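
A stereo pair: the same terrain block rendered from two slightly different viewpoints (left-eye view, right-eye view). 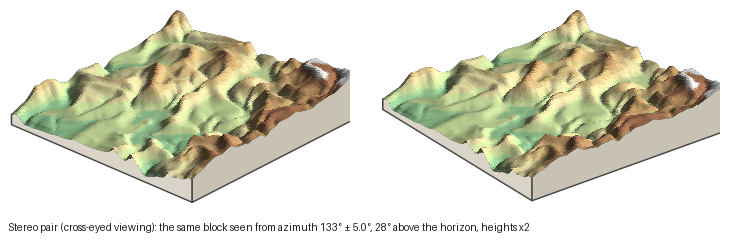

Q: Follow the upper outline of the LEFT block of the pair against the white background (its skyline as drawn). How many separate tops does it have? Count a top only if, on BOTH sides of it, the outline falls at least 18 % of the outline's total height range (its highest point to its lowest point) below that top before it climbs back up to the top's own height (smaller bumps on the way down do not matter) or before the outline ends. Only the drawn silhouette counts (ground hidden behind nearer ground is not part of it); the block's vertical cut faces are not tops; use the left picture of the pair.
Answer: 1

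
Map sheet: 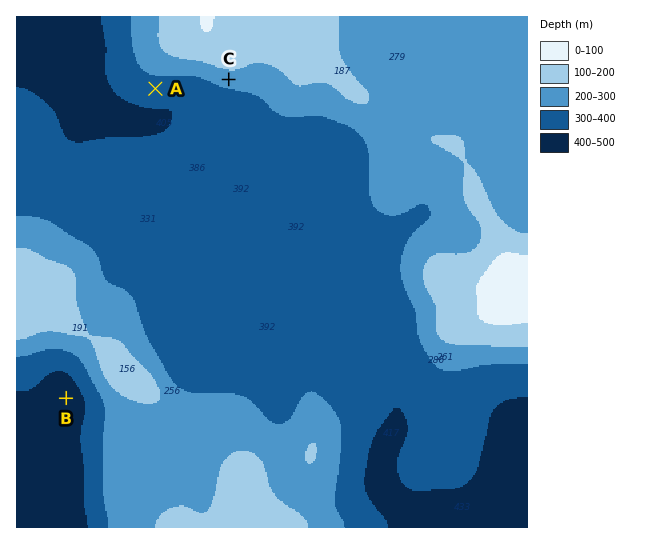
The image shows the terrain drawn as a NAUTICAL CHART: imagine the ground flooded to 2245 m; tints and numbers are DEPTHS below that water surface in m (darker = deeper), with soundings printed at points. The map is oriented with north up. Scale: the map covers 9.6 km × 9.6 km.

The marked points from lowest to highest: B A C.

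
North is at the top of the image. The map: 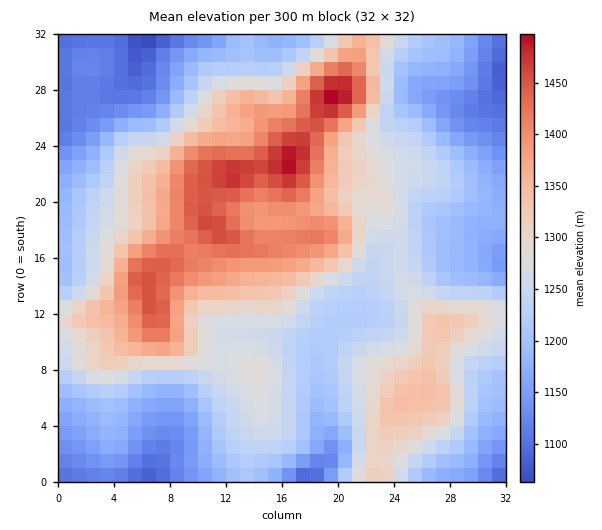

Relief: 1050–1500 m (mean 1260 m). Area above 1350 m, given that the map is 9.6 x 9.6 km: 18.6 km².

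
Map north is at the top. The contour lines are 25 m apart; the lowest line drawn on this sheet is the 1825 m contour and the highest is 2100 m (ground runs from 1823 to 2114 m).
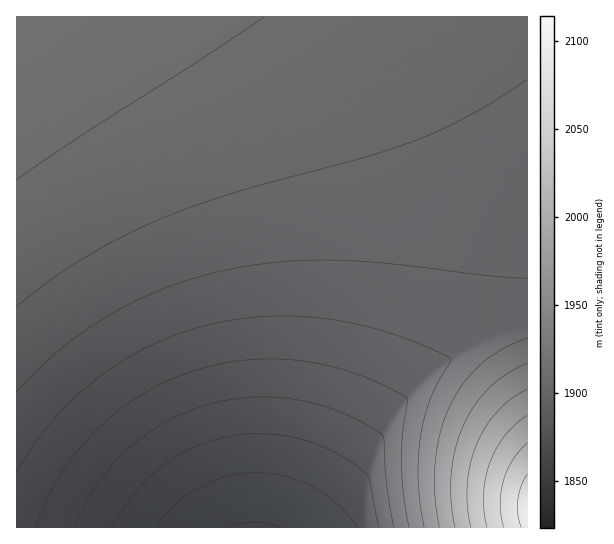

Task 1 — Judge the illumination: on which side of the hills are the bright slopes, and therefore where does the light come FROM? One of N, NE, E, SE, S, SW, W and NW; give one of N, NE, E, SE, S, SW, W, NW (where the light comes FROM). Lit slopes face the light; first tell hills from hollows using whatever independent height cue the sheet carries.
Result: W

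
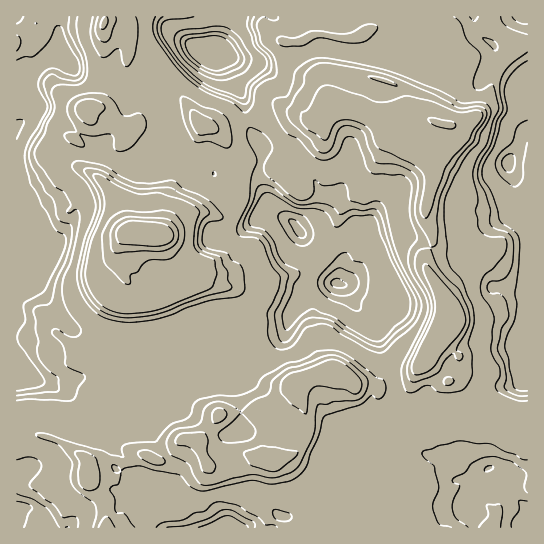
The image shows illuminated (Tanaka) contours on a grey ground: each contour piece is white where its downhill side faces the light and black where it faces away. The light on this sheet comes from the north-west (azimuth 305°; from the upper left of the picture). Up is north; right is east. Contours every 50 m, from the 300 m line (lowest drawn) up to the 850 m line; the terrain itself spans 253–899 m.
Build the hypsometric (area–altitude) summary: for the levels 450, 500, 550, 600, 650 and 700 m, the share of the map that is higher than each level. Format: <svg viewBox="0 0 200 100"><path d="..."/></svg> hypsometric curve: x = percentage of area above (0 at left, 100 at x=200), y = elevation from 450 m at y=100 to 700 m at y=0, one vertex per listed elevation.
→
<svg viewBox="0 0 200 100"><path d="M172 100l-13-20-17-20-86-20-19-20-16-20"/></svg>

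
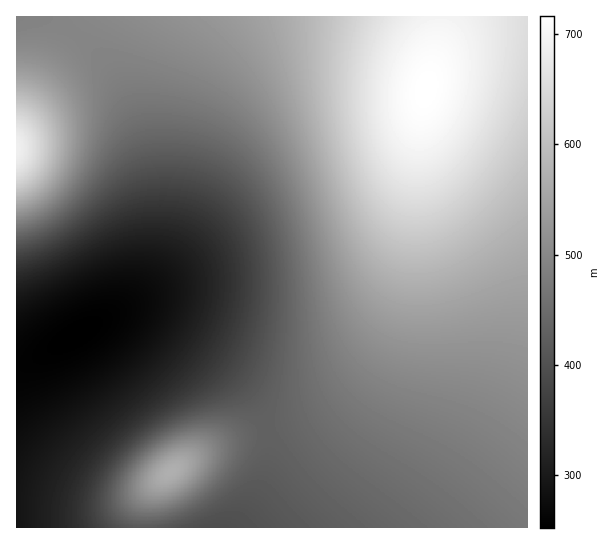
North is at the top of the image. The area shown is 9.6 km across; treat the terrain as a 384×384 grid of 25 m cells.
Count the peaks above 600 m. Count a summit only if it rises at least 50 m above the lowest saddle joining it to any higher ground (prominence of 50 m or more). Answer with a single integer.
1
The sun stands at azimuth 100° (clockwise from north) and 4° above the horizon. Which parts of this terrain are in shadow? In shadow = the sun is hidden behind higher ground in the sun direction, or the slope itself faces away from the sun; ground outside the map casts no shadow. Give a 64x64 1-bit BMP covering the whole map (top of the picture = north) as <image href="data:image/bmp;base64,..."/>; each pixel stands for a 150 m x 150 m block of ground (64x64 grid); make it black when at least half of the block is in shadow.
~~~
<image width="64" height="64" href="data:image/bmp;base64,Qk0+AgAAAAAAAD4AAAAoAAAAQAAAAEAAAAABAAEAAAAAAAACAAATCwAAEwsAAAIAAAAAAAAA////AAAAAAAB8AAAAAAAAAf4AAAAAAAAH/4AAAAAAAB//wAAAAAAAP//AAAAAAAA//+AAAAAAAD//8AAAAAAAP//4AAAAAAA///wAAAAAAD///AAAAAAAP//+AAAAAAA///8AAAAAAD///wAAAAAAP///gAAAAAA///+AAAAAAAP//4AAAAAAAAP/gAAAAAAAAAAAAAAAAAAAAAAAAAAAAAAAAAAAAAAAAAAAAAAAAAAAAAAAAAAAAAAAAAAAAAAAAAAPwAAAAAAAAD/wAAAAAAAA//wAAAAAAAH//gAAAAAAAf//AAAAAAAD//+AAAAAAAP//4AAAAAAA///wAAAAAAH///gAAAAAAP//+AAAAAAA///4AAAAAAD///wAAAAAAP///AAAAAAAf//8AAAAAAB///4AAAAAAH///gAAAAAAP//+AAAAAAA///4AAAAAAD///gAAAAAAH///AAAAAAAf//8AAAAAAB///wAAAAAAD///AAAAAAAP//8AAAAAAAf//wAAAAAAB///gAAAAAAD//+AAAAAAAP//4AAAAAAA///gAAAAAAB//+AAAAAAAD//4AAAAAAAP//gAAAAAAAf/+AAAAAAAA//4AAAAAAAB//gAAAAAAAD/+AAAAAAAAH/wAAAAAAAAH/AAAAAAAAAH4AAAAAAAAAAAAAAAAAAAAAAAAA=="/>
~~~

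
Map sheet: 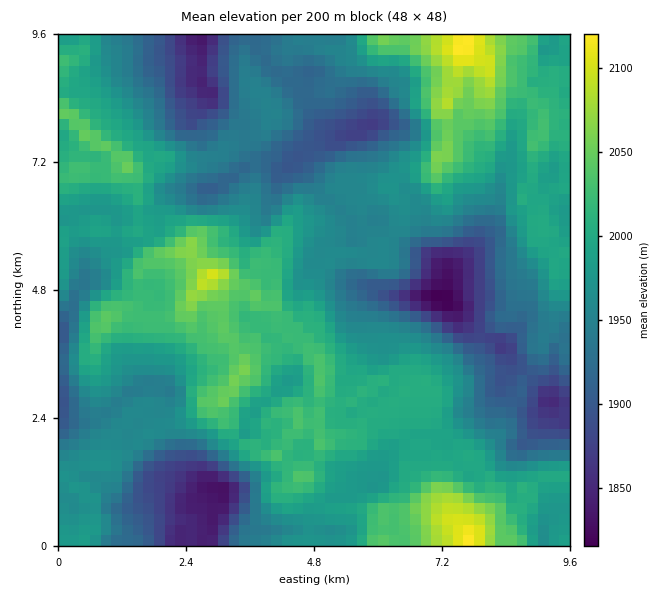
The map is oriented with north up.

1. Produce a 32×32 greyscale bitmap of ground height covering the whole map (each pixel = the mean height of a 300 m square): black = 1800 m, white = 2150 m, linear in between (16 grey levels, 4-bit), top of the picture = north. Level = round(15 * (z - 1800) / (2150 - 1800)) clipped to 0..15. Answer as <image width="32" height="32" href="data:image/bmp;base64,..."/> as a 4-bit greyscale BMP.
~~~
<image width="32" height="32" href="data:image/bmp;base64,Qk12AgAAAAAAAHYAAAAoAAAAIAAAACAAAAABAAQAAAAAAAACAAATCwAAEwsAABAAAAAAAAAAAAAAABEREQAiIiIAMzMzAERERABVVVUAZmZmAHd3dwCIiIgAmZmZAKqqqgC7u7sAzMzMAN3d3QDu7u4A////AIh2VTIiRmd3d4qqvN7bqHh3dlQyIjVnd3eJqrzdy5h4d3VEMiIkaIiIiaq8zLqZiHd2VDIhE3mZiIiJq7qZmYh3d2QzIjV4mpiIiJmYiIiId3d1RERompmYiIiIiYdmZmZ3d2ZniZmZqZmIiIh2VEVWZ3d3iZiZqpmZmYiHZlQzRmZ3d5qpiaqZmZmZhlVUM0Z3ZmaaupiJqZmZmYdUVCNXh3ZnmauoiamZmZmHVEREaJh3eJmrqZmpiIiIdlRFVViYiImaqqmamId3d2RDRmVYqpmaqqqZqZh3d2UzNEVmV6qqqrqqqpmHZmVCEjVVZmaJmZq7uqqIdlVDIRI1Znd2aJmazbqqh3ZVVDESNWZ4hniaqry5qYd3ZnZCEjVniId3iau6qZmHd3d2QzM1aIiIiIiJuph5mHdnd2ZURXiYiIiIiIiHd4h3Zmd3dlZ4mIiIiHdmZ2Z3Znd3d4d2iIiZmZl2VVZlVmd3d4mIh4mImpqph2ZlVUVmd3eLqZiJiJmqqIdmZlVERVZnirqYiZiaqYh2VWZmVEQ0VXm6qYmpqpiHZERWZmVEM0V6uqqJqamYdlQzRmZlVURGi8u7mZmYh2ZTIkZmVVVVZ5vLy6mZmIdlQyNGZVVWZnebzMypmZl3ZUMjVlZmZniZrN3cqYiJhmVDIkVWZmZ6urze26qI"/>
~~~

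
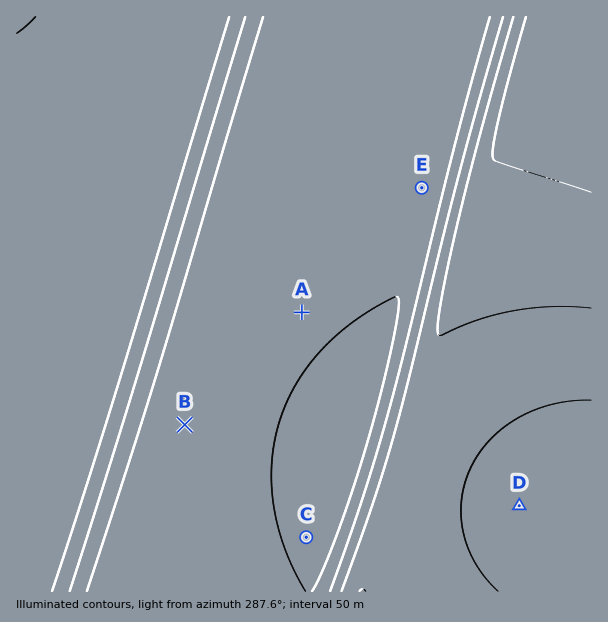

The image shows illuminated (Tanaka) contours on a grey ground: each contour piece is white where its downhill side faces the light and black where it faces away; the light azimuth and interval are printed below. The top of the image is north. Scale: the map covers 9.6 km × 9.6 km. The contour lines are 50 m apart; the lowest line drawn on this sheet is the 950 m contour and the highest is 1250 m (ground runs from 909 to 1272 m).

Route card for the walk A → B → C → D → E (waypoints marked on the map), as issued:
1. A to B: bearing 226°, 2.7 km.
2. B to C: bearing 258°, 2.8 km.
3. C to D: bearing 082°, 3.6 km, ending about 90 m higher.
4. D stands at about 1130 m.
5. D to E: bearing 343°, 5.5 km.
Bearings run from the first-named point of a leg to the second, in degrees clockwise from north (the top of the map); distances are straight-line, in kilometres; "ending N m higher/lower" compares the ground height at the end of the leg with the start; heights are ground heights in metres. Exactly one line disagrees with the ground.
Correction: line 2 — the bearing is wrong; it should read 133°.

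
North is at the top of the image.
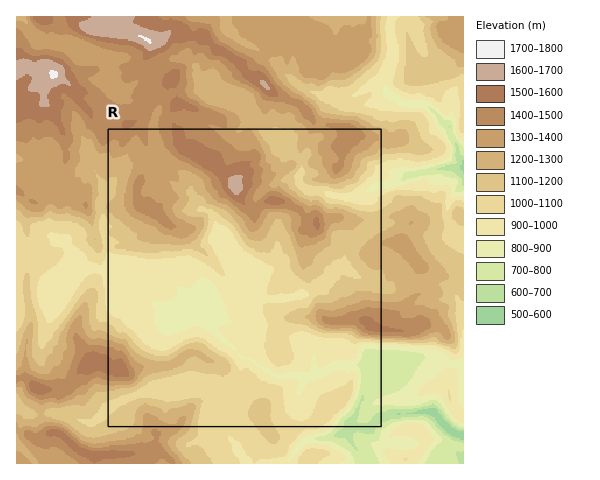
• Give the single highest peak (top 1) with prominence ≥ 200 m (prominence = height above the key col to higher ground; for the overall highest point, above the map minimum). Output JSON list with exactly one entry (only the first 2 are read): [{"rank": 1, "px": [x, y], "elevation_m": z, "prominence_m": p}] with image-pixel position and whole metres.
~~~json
[{"rank": 1, "px": [54, 75], "elevation_m": 1718, "prominence_m": 1216}]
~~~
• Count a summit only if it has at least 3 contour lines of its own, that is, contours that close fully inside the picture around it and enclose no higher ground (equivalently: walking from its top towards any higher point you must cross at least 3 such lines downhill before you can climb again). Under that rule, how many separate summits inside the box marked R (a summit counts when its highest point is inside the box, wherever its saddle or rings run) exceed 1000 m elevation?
1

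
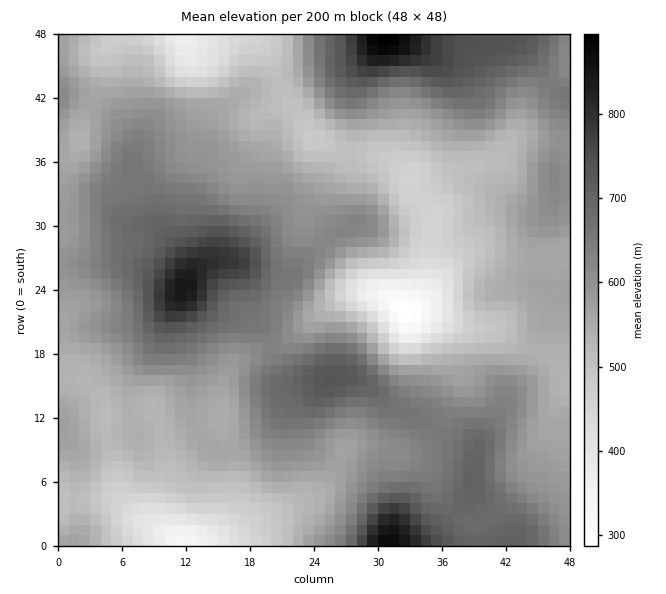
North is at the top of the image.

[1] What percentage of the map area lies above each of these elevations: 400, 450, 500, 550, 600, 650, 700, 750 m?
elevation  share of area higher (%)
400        97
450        94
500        85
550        65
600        42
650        25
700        11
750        4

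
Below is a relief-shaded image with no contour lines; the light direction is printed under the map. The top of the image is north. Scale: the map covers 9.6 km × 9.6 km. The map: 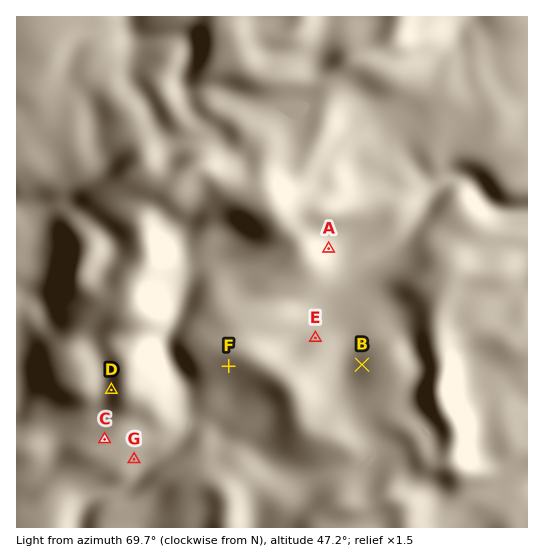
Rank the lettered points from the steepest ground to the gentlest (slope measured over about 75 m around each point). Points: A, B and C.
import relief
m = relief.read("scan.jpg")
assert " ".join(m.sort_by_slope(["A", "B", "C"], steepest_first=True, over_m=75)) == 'A B C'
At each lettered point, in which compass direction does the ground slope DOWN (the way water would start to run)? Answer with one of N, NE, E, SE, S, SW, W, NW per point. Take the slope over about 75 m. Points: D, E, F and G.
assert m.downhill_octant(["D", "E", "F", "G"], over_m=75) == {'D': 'SW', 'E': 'N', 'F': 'S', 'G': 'SE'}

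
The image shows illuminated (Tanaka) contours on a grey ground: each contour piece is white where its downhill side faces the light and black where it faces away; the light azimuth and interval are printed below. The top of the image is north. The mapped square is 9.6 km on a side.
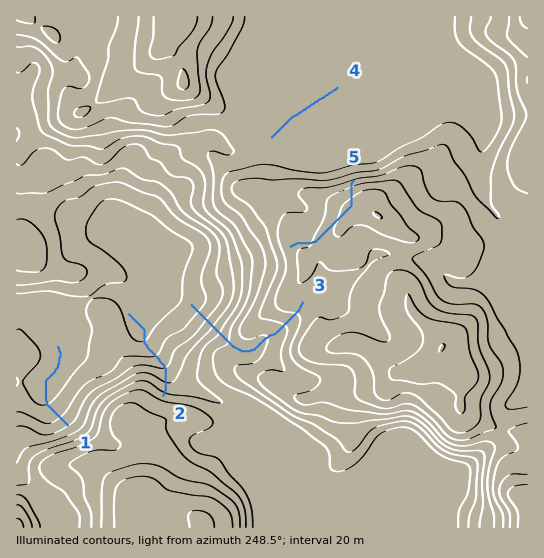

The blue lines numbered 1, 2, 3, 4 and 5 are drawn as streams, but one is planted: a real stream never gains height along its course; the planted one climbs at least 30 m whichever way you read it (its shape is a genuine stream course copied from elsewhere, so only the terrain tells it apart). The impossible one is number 5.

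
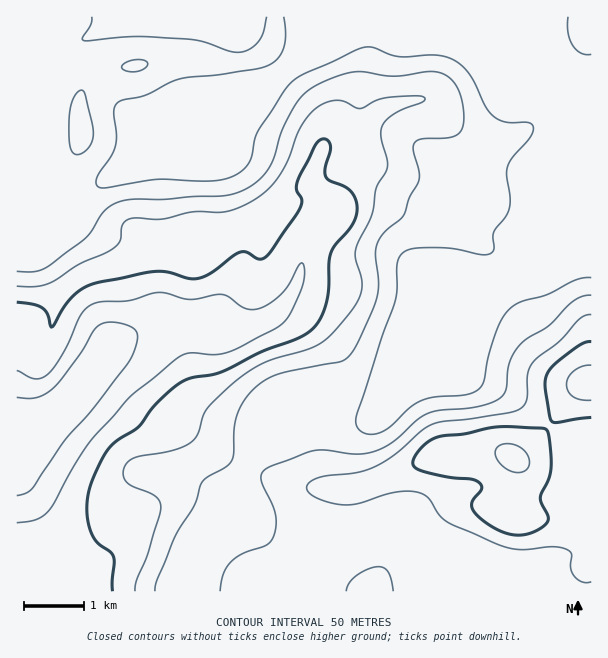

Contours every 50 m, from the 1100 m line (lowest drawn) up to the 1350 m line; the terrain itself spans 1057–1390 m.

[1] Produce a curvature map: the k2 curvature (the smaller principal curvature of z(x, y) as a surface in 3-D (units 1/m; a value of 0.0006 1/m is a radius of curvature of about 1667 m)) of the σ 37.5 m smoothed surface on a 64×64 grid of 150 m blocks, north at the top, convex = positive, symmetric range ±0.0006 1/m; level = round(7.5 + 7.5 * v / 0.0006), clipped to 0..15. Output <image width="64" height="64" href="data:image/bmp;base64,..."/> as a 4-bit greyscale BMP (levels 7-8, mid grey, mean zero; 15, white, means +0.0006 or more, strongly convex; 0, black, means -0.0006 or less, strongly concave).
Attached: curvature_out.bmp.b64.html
<image width="64" height="64" href="data:image/bmp;base64,Qk12CAAAAAAAAHYAAAAoAAAAQAAAAEAAAAABAAQAAAAAAAAIAAATCwAAEwsAABAAAAAAAAAAAAAAABEREQAiIiIAMzMzAERERABVVVUAZmZmAHd3dwCIiIgAmZmZAKqqqgC7u7sAzMzMAN3d3QDu7u4A////ADV3d2iIdUMwR3d1OJmId2ZUV5qqmHZGd3d3d3d1ZmVUVCV3Z4d2VVIHd3YomYd3Z2NWiZmIdkZ3d3h3d3Vnd3eHZEVmd3d3dAZ3dyeYh3ZndEVoiIh2Rnd3d3ZDNFaJmZiHZmZ4iIiGAXd3U4h3Znd3NFZ3h3ZGd3d1ISIzNFeIiIh3ZneIiIdAd3d0NnZnd3dzNFZ3dld3YxEREiIiMzN3eId2Z4iId1BHd3djRmd3Z3dDRWd2VkIiIiJFVDMzMzRWd3dmd3d3ZAd3d3dkZ3dUREMzRWVEREQ0V5qXVWd3M0RWd2ZniIdmEnd3d3VWZlQzMiIjRERVZmZ6vLhlVohmVUVmZmeZiHdgV3d3dUVVVEVUMiI0VWeHZoq8uGVVZ4mHVVZlV4mId3UXd3dzRmZmeJh2QzNFeIh3eZh2UxREmqhlVVVVeIh3dzV3d3FoiIiJmYh2VDRFZmVUIQEgZ3eZmHZVVURWZmZmU3d3NHiYiIiIh3ZmVDMzMhAAI0BXd4h3d2ZVQzMzM0REJXdGd4iIiHd2ZmZmVURDM0Z4gRd3d3d3dmVDMiIjNFZkRVZneIiHdmZmZniIdlRYqqqkB3dnd3d3dlQzNEVnd3ZVVWZmZmZlVVZmeaqGRGm7u6UHd2Z3d3d2VEVnd4iIdlVUNEVVVVQzRWeKuoZFebu5dAd3Vnd2ZmZVVnd3eJh2VUZkRVVVQyEjV5u6dlaKuoZUB3dWd3ZndmVmd3d4mIZUV3dWZVRDIQE2irqGZ4moZDMRZ0aIh3d3ZmZmZ3iHdlRXd3ZlVEMyABNoqoZnmYUyIzEAVXmYiId2ZmZmZ2ZmVDd3d2ZlVUIgEkZ4hmd2QhEjRVVlV4iIh3dmVVVWVVVURXd3d3d2UWQBI0RERDIREjVWeHQ1eIiHd2ZlVVVVVVREVnd3eIhhV0ACIhEQAAEjV4iadBNniId2Z3ZlVVVVQzNFZnd4iHMndhAAABESNFaJmrtTAVeIh3Z3iHZVVVRDIiM0RWd4dAd3d2ZUFEVmd4mqvEIAV3h3d3iIdlVmZlQhERIjRnd1Bnd3d3ckV3d3eJq7UwA3d3d3iIh2VXiIdlQyIiI0Z3Yjd3d3d0NXd3ZniZllABZmZneIiHZVeJmIdmVUQzNndkB3d3d3UlZ3dlZ3d4cgBWd3iIiIdlV5mZh2d3d2RFd2QGd3d3diVmZlVWZmmEADeImYiHd1VomZh3eIiJhkZnZDJ3d3d3JWZmVUVmeoYAF5q6h3d3ZWiYd3d4mImXVnZkQmd3d3c1Z3ZlRXiKhzAVmrmGZ4hlaKl2ZniIiZdXh2Q0N3d3d1Nnd3VFeZiHQRWJmHZnmXVYmYZVZ4iIl1eIdDRVd3d3cld3dUV5mHZUNHd2ZWiqhVaIh1RXd4iHVpqVM1Znd3d2Jmd1RXiXZVVlZmZWaImFRWd3VEZ3iIZGm6YzVmd3d3dTVVVEV3dURXdmZmZnd2VEZmdkRWeIhkaapjNUd3d3dlVERENFVENGeHZmd2ZmVURWZ3Q0Z4iGRYmFM1R3d2MkVVVVQzRCIjaIh2ZmZVVEREVndTRoiHZEVmQ0QzMhFXiHd2ZlVVEREmh2ZVRERERURWd2M2iHZEM0QzNEREZ3iIh3d3ZmVWQRJWVVRERVVWVEZ3ZDWIdUQyNDNFZ3d3d3iHd3d1RGZlECRVZmZ3d4h1Vnd1M2h1VmRERFZ3d3d3ZmZnd0V3h3dzE1eJmHdniYZWiHdDR3Z5qGRFZnd3d2VVVmZkZ3eHd2YxN6updmeJl1V4d2Qkd5vKZEVndmZmZmdmZlV3d4dmZ1EUm7mGZomXZWd3d0JHrMpkRXdlV3iIiIdmRnd3dlZ3YgFImHZmeIdlVmZndCN6qFRGZlVoiIiZh2Y3d3dWVndkABI0RERFVVVVVWZ3UjZ1Q0ZmVWiIiJmHZjd3d3dGd2QgAAIzQzIRIzRFVniFM0M0Z3ZVZ3h3d2VWRHd3d0V3ZUIUIBIQAAAAIzNWeIdDNFeIdlVmZmZmVWZzV3d3U3d3ZBN3dmd3d3YDMkVnd2VWiZh2VVZmZmZmd3Ynd3dhZ4iWQHd3d3d3d1JDNWZ4h2aJmHREVmd3d3d4h1N3d3BnmqhRV3d3d3d3clRFeImoZoh2QzRWd4h3d4iIcnd3cFeaqFJHd3d3d3dxVUV5mql2dlQyRWZnd3ZniIh0V3dwWImYUkd3d3d3d3QlVXiZmHVVVDRWZmZmZWeIiIYnd3BIiIdCV3d3d3d3dwJVeIiHZVZmVWd3ZmVVZ4iIhzZncEiIZTMkd3d3d3d3cCV4iHdlV4h3eJiHZURXiIh3VGVxSIdTIzICd3d3d3d1BGiZiHZniIeJqphkRFZ3d3ZlhlJIh1M0VVEDd3d3d3cAR5mYh3Z4d4m8qFREREVmZmaHUzeYZEaIh1AAAAEkVmAUeYiIh2ZnibynQ0R3dlZmZodTNZh2Z5qYdmZmZlVDIQA2iIiHZVaJqXUzRnd3ZmZnd2Q0aId4mZh2d4h3d4iEEAJWZ3ZURFZ2QzRHd3ZmZnh3ZTI1d4iZmHd4iHZmeJhRAARWVVRDNEMiRWd3Z3dneHd2QyI0VniId4iHZEVniYQVACVVVEQzMzRWd3d3dmeIiHdlQyIzMzMzMhAUU1d4hCd2A1VVVENEVnd3d3d2Z4iIiIdmVDIAABIjV3d2R3iEJ3dgVmdlVVZ3iHd3d3ZniYiIh3d3V3d3d3d3d3dIiIMnd3Q2eHR3dYiId3d3dlea"/>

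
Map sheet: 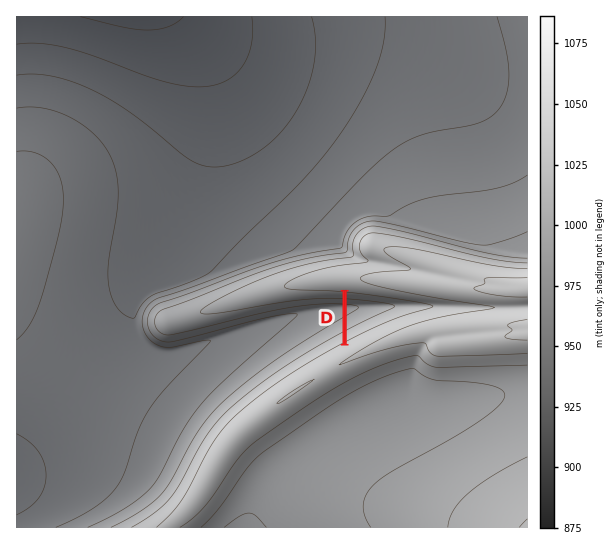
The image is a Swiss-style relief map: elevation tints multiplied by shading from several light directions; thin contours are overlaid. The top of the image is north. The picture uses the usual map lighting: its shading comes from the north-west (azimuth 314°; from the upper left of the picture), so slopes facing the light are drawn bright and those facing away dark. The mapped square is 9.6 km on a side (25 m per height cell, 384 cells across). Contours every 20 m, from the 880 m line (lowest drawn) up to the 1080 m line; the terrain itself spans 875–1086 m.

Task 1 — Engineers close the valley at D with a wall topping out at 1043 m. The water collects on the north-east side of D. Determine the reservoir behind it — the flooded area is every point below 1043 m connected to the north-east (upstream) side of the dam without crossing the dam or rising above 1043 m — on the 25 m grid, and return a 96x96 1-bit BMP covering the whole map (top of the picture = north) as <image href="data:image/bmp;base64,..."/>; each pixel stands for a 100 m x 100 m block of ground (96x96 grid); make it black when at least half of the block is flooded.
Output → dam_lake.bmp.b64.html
<image width="96" height="96" href="data:image/bmp;base64,Qk2+BAAAAAAAAD4AAAAoAAAAYAAAAGAAAAABAAEAAAAAAIAEAAATCwAAEwsAAAIAAAAAAAAA////AAAAAAAAAAAAAAAAAAAAAAAAAAAAAAAAAAAAAAAAAAAAAAAAAAAAAAAAAAAAAAAAAAAAAAAAAAAAAAAAAAAAAAAAAAAAAAAAAAAAAAAAAAAAAAAAAAAAAAAAAAAAAAAAAAAAAAAAAAAAAAAAAAAAAAAAAAAAAAAAAAAAAAAAAAAAAAAAAAAAAAAAAAAAAAAAAAAAAAAAAAAAAAAAAAAAAAAAAAAAAAAAAAAAAAAAAAAAAAAAAAAAAAAAAAAAAAAAAAAAAAAAAAAAAAAAAAAAAAAAAAAAAAAAAAAAAAAAAAAAAAAAAAAAAAAAAAAAAAAAAAAAAAAAAAAAAAAAAAAAAAAAAAAAAAAAAAAAAAAAAAAAAAAAAAAAAAAAAAAAAAAAAAAAAAAAAAAAAAAAAAAAAAAAAAAAAAAAAAAAAAAAAAAAAAAAAAAAAAAAAAAAAAAAAAAAAAAAAAAAAAAAAAAAAAAAAAAAAAAAAAAAAAAAAAAAAAAAAAAAAAAAAAAAAAAAAAAAAAAAAAAAAAAAAAAAAAAAAAAAAAAAAAAAAAAAAAAAAAAAAAAAAAAAAAAAAAAAAwAAAAAAAAAAAAAAA8AAAAAAAAAAAAAAA/AAAAAAAAAAAAAAA/wAAAAAAAAAAAAAA/+AAAAAAAAAAAAAA//wAAAAAAAAAAAAA//+AAAAAAAAAAAAA//wAAAAAAAAAAAAA/wAAAAAAAAAAAAAAgAAAAAAAAAAAAAAAAAAAAAAAAAAAAAAAAAAAAAAAAAAAAAAAAAAAAAAAAAAAAAAAAAAAAAAAAAAAAAAAAAAAAAAAAAAAAAAAAAAAAAAAAAAAAAAAAAAAAAAAAAAAAAAAAAAAAAAAAAAAAAAAAAAAAAAAAAAAAAAAAAAAAAAAAAAAAAAAAAAAAAAAAAAAAAAAAAAAAAAAAAAAAAAAAAAAAAAAAAAAAAAAAAAAAAAAAAAAAAAAAAAAAAAAAAAAAAAAAAAAAAAAAAAAAAAAAAAAAAAAAAAAAAAAAAAAAAAAAAAAAAAAAAAAAAAAAAAAAAAAAAAAAAAAAAAAAAAAAAAAAAAAAAAAAAAAAAAAAAAAAAAAAAAAAAAAAAAAAAAAAAAAAAAAAAAAAAAAAAAAAAAAAAAAAAAAAAAAAAAAAAAAAAAAAAAAAAAAAAAAAAAAAAAAAAAAAAAAAAAAAAAAAAAAAAAAAAAAAAAAAAAAAAAAAAAAAAAAAAAAAAAAAAAAAAAAAAAAAAAAAAAAAAAAAAAAAAAAAAAAAAAAAAAAAAAAAAAAAAAAAAAAAAAAAAAAAAAAAAAAAAAAAAAAAAAAAAAAAAAAAAAAAAAAAAAAAAAAAAAAAAAAAAAAAAAAAAAAAAAAAAAAAAAAAAAAAAAAAAAAAAAAAAAAAAAAAAAAAAAAAAAAAAAAAAAAAAAAAAAAAAAAAAAAAAAAAAAAAAAAAAAAAAAAAAAAAAAAAAAAAAAAAAAAAAAAAAAAAAAAAAAAAAAAAAAAAAAAAAAAAAAAAAAAAAAAAAAAAAAAAAAAAAAAAAAAAAAAAAAAAA="/>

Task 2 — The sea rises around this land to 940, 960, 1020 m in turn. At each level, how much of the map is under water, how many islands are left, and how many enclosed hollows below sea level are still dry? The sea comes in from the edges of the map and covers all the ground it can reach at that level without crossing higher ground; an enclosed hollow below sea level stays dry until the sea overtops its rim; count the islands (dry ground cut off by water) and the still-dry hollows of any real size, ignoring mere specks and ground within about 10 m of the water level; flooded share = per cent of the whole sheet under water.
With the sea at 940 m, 26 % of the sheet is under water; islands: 0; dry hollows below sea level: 0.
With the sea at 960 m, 49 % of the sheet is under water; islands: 0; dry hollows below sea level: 0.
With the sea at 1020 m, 79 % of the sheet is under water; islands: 0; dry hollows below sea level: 0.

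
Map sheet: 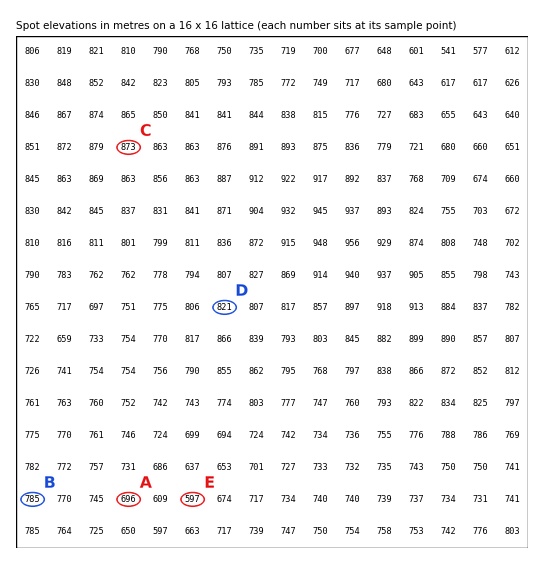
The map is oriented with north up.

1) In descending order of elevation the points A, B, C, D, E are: C D B A E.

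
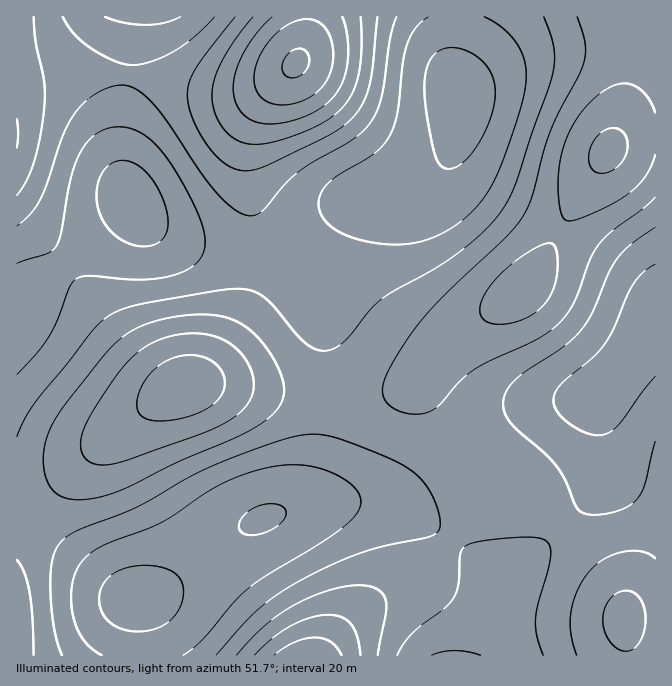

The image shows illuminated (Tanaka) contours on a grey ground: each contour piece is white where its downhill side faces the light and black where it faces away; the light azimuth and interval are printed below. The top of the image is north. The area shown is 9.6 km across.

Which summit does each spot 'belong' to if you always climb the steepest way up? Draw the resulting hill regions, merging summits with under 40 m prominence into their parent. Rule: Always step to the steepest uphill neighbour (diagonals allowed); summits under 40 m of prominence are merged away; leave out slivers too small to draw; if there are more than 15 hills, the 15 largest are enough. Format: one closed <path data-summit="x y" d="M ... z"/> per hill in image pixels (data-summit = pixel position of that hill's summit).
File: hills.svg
<path data-summit="609 150" d="M655 16l-202 1 0 53 6 23 0 25-3 19-10 25-16 17-15 9-15 5-22 3-11 5-9 9-10 18-25 65 1 117-6 52-5 18-7 13-16 16 40-6 44 0 31 8 43 27 50 36 9 9 28-30 36-33 20-23 10-19 3-16-1-25-5-20-2-20 33-37 27-42z"/><path data-summit="184 387" d="M372 198l-12 1-13 7-35 33-12 9-20 8-13 2-43-4-52-15-23-15-17-21-1 4-9 11-74 58-24 24-8 13 1 343 127 0 0-22-7-35 32-13 70-55 25-13 24-9 18-16 7-13 5-18 6-52-1-117 15-41 16-37z"/><path data-summit="295 63" d="M452 16l-435 0-1 296 8-12 24-24 74-58 9-11 1-4 17 21 23 15 52 15 43 4 13-2 20-8 12-9 28-28 20-12 45-8 25-12 13-12 8-15 8-34 0-25-6-23z"/><path data-summit="308 655" d="M374 503l-44 0-23 3-43 12-20 10-70 55-25 13-11 2-2 2 7 20 1 35 338 1 7-14 19-58-10-10-66-48-27-15z"/><path data-summit="625 618" d="M655 319l-26 41-33 37 2 20 5 20 1 25-3 16-7 14-23 28-62 58-25 78 172-1z"/>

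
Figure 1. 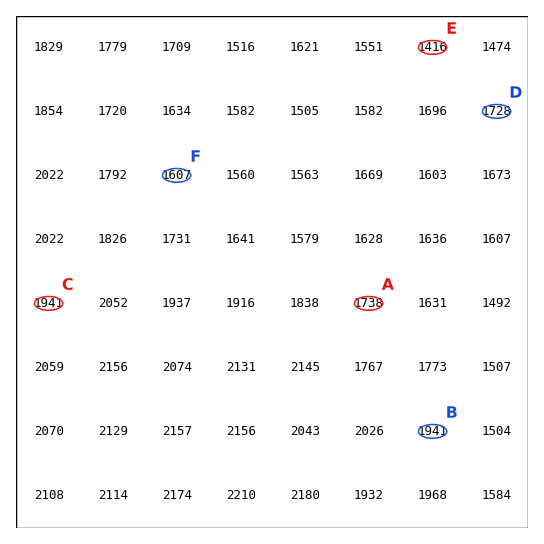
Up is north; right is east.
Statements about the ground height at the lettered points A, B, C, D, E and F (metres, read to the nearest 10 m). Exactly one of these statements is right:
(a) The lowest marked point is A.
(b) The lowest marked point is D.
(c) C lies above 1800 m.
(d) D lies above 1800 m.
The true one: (c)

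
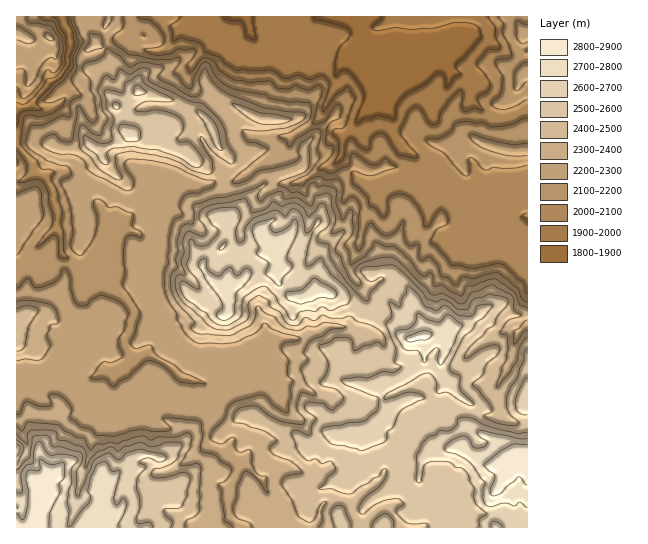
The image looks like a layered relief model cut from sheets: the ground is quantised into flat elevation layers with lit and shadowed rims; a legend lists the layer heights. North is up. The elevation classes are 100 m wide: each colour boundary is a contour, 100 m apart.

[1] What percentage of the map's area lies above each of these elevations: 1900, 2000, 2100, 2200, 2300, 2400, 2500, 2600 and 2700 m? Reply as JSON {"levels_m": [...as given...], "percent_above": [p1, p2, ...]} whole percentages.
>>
{"levels_m": [1900, 2000, 2100, 2200, 2300, 2400, 2500, 2600, 2700], "percent_above": [96, 90, 81, 70, 51, 39, 29, 15, 6]}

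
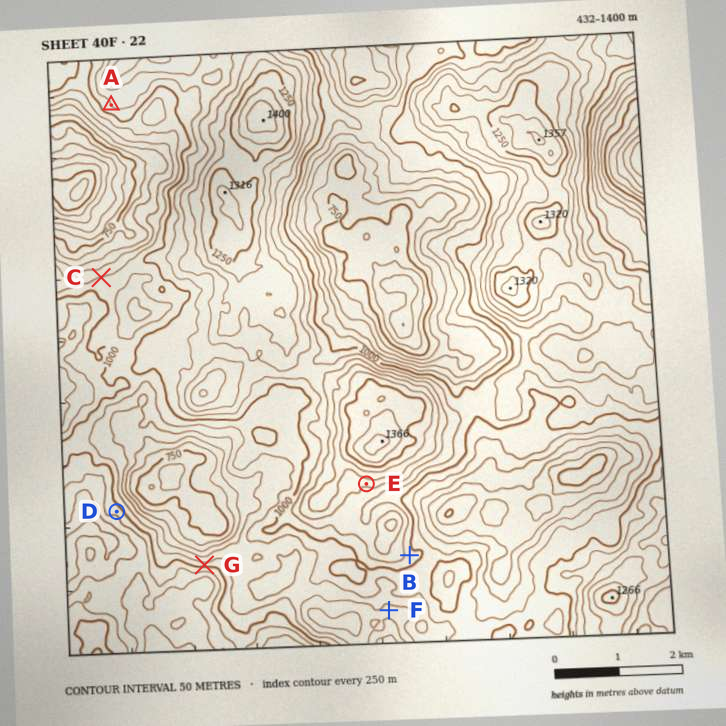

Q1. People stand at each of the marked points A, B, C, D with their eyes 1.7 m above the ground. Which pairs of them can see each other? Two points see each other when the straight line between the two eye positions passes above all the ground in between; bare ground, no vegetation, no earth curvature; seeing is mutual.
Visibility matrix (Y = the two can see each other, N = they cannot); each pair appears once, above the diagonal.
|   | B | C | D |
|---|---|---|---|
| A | N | Y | Y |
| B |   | N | N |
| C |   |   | N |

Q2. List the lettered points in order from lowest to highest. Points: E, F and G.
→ F G E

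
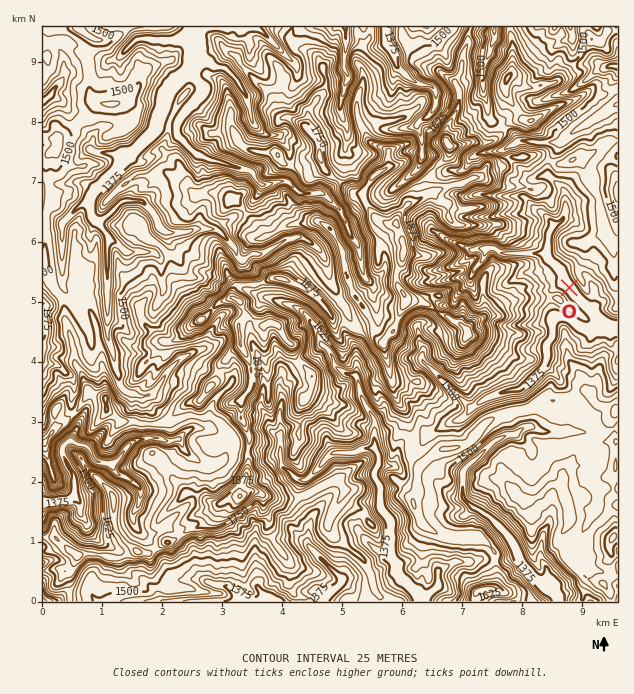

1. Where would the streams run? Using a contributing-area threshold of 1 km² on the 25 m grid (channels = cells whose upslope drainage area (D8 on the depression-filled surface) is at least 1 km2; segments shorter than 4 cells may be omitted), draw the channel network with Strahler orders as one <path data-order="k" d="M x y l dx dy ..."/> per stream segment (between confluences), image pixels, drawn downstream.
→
<path data-order="1" d="M160 601l72 0 1-1 9 0"/><path data-order="2" d="M242 600l3 0 2 1 15 0 1-1 3 1 11 0"/><path data-order="1" d="M436 588l-12 12-2 0 0 1"/><path data-order="1" d="M214 585l6 0 1 1 5 0 3 2 13 12"/><path data-order="1" d="M310 547l31 32 0 4-13 14-2 0 0 1-3 3"/><path data-order="1" d="M139 504l0-3 1-2 0-10-12-11-6-3-3 0-6-6 0-3-1 0-3-3"/><path data-order="1" d="M599 495l0-5-7-10 0-9 4-6 0-8-9-9 0-12-4-4-41 0-7-5-11 0-3 2-6 6-9 0-12 6-21 21-1 0-8 7-1 3 0 26 9 9 4 1 3 3 9 5 21 21 8 13 0 3 3 3 1 6 24 27 6 2 6 6 2 4"/><path data-order="2" d="M109 463l-12-1-5-5-1-6-6-6-6 0-8-4-1 1-3 0-5 6 0 6 8 15 4 6 0 18-6 6-9 0-1 2-15 0"/><path data-order="1" d="M190 456l-6-6-2-6-3-3 0-2"/><path data-order="2" d="M374 448l5 8 0 9-5 6 0 6 6 9 0 22 11 14 0 36 6 6 0 6 1 1 0 3 20 20 3 7 1 0"/><path data-order="2" d="M179 439l-4 0-2 2-9 0-6-3-12 0-1 1-6 0-11 6-6 8-1 4-6 6-6 0"/><path data-order="1" d="M280 436l0 20 1 1 0 8 3 4 5 2 7 7 3 2 6 0 3-2 15-15 0-1 8-8 3-1 21 0 9-5 10 0"/><path data-order="1" d="M188 430l-3 2-6 6 0 1"/><path data-order="1" d="M463 418l7-7 2-3"/><path data-order="2" d="M472 408l10-8 9-4 3 0 2-2 3 0 6-3 4 0 2-1 7 0 3-2 24-24 0-3 2-1 0-17 6-7 0-15 3-3 3-2 6 0 1 2 3 0 6 6 9 4 12 0 2-1 6 0"/><path data-order="1" d="M176 363l-9 9 0 1-3 3-6 11-7 7-3 2-9 0-2-2-4 0-2-1-6-2-4-4-2-3 0-8-3-4 0-5-1-1-2-12-1-2 0-3-3-6 0-4-2-2 0-102-1-3"/><path data-order="1" d="M424 363l3 1 43 44 2 0"/><path data-order="1" d="M316 328l0 3 3 5 0 3 3 6 3 1 6 6 3 6 0 6 10 9 3 2 8 0 3 4 1 12 5 9 0 3 10 15 0 30"/><path data-order="3" d="M604 327l3 0 1 1 9 0"/><path data-order="1" d="M43 325l0-18"/><path data-order="1" d="M362 267l-1-2 0-9-2-1 0-6-1-2 0-3-6-6-3-6-2-7-6-11 0-3-18-18-22 0-3-1-11-11-9 0-1 2-5 0-1 1-11 0-4-4-2-5-7-6-6 0-2-1-9-2-1-1-3 0-2-2-3 0-6-3-9-1-4-3-5 0-19-20-2-3 0-7 2-2 0-3 9-10 1-5 14-15-2-7-6-6-3-6 0-3"/><path data-order="1" d="M484 259l1-9 3-3"/><path data-order="3" d="M548 259l15 15 2 6 1 2 0 3 6 6 0 1 27 27 2 6 3 2"/><path data-order="1" d="M62 256l0-33 18-18 6-3 3 0"/><path data-order="1" d="M127 252l-2 0-10-11-5 0-1-1 0-5-3-3"/><path data-order="1" d="M473 250l3-1 8 0 1-2 3 0"/><path data-order="1" d="M316 247l-9-7-6-3-5 0-1 1-11 2-7 6-8 3-6 4-3 0-1 2-3-2-5 0-6 6-4 0-5-4 0-5-1-3-17-16-3-2-22 0-6 3-20 0-3-1-6-6-1-6-5-6 0-2-9-9-3-1-16 0-3 1-15 15-2 0-4 5-2 0"/><path data-order="2" d="M488 247l5 0 9 6 43 0 0 3 3 3"/><path data-order="2" d="M106 232l-6-6-2-4"/><path data-order="2" d="M553 226l-5 9 0 24"/><path data-order="2" d="M98 222l-1 0-6-6 0-12-2-2"/><path data-order="1" d="M541 213l12 10 0 3"/><path data-order="1" d="M565 211l0 5-2 3-4 4-6 3"/><path data-order="2" d="M89 202l0-3 3-6 63-63 2-3 0-6 6-12 0-3 1-1 0-6 2-2 1-6 18-18 2 0 4-4"/><path data-order="1" d="M422 151l0-10-1-2 0-4-3-5 0-7 3-3 7-3 3-3 5-9 0-14-6-6-8 0-1-1-6-2-3-3-2 0-13-13-3-12-9-11 0-16"/><path data-order="1" d="M539 142l21 0 20-15 7-3 5-4 4-2 3-3 6-3 5-4 7-3"/><path data-order="1" d="M341 115l0-3-1-1 0-6 1-2 0-6 3-4 0-8 3-4 0-8-3-3 0-16 2-2 0-25-2 0"/><path data-order="1" d="M247 97l0-1-6-8-3-7-12-12-3-2-8 0-7-6-3-1-9 0-2-3"/><path data-order="1" d="M50 96l-1 0-5 4-1 0 0 2"/><path data-order="1" d="M484 75l0-8 1-1 0-5 5-7 1-9 3-5 0-9 2-1 0-3"/><path data-order="2" d="M191 69l3-5 0-7"/><path data-order="2" d="M194 57l0-27"/><path data-order="1" d="M154 40l22 0 5-3 12 0 0-6 1-1"/><path data-order="1" d="M245 28l-9 0-1-1-41 0"/>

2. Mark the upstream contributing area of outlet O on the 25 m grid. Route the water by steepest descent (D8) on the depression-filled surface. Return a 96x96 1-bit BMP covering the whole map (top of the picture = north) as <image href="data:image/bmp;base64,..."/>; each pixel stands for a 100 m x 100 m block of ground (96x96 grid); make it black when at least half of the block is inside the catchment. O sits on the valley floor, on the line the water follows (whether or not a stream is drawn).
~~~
<image width="96" height="96" href="data:image/bmp;base64,Qk2+BAAAAAAAAD4AAAAoAAAAYAAAAGAAAAABAAEAAAAAAIAEAAATCwAAEwsAAAIAAAAAAAAA////AAAAAAAAAAAAAAAAAAAAAAAAAAAAAAAAAAAAAAAAAAAAAAAAAAAAAAAAAAAAAAAAAAAAAAAAAAAAAAAAAAAAAAAAAAAAAAAAAAAAAAAAAAAAAAAAAAAAAAAAAAAAAAAAAAAAAAAAAAAAAAAAAAAAAAAAAAAAAAAAAAAAAAAAAAAAAAAAAAAAAAAAAAAAAAAAAAAAAAAAAAAAAAAAAAAAAAAAAAAAAAAAAAAAAAAAAAAAAAAAAAAAAAAAAAAAAAAAAAAAAAAAAAAAAAAAAAAAAAAAAAAAAAAAAAAAAAAAAAAAAAAAAAAAAAAAAAAAAAAAAAAAAAAAAAAAAAAAAAAAAAAAAAAAAAAAAAAAAAAAAAAAAAAAAAAAAAAAAAAAAAAAAAAAAAAAAAAAAAAAAAAAAAAAAAAAAAAAAAAAAAAAAAAAAAAAAAAAAAAAAAAAAAAAAAAAAAAAAAAAAAAAAAAAAAAAAAAAAAAAAAAAAAAAAAAAAAAAAAAAAAAAAAAAAAAAAAAAAAAAAAAAAAAAAAAAAAAAAAAAAAAAAAAAAAAAAAAAAAAAAAAAAAAAAAAAAAAAAAAAAAAAAAAAAAAAAAAAAAAAAAAAAAAAAAAAAAAAAAAAAAAAAAAAAAAAAAAAAAAAAAAAAAAAAAAAAAAAAAAAAAAAAAAAAAAAAAAAAAAAAAAAAAAAAAAAAAAAAAAAAAAAAAAAAAAAAAAAAAAAAAAAAAAAAAAAAAAAAAAAAAAAAAAAAAAAAAcAAAAAAAAAAAAAAA/AAAAAAAAAAAAAAD/wAAAAAAAAAAAAAP/4AAAAAAAAAAAAD///AAAAAAAAAAAAD////gAAAAAAAAAAH////wAAAAAAAAAAH////4AAAAAAAAAAH////4AAAAAAAAAAH////4AAAAAAAAAAD////8AAAAAAAAAAD////8AAAAAAAAAAD////+AAAAAAAAAAD////+AAAAAAAAAAD/////AAAAAAAAAAD/////wAAAAAAAAAH/////wAAAAAAAAAH/////wAAAAAAAAAH/////gAAAAAAAAAD/////gAAAAAAAAAB/////gAAAAAAAAAAf////gAAAAAAAAAAD////AAAAAAAAAAAA////AAAAAAAAAAAAH//+AAAAAAAAAAAAB//+AAAAAAAAAAAAAP/8AAAAAAAAAAAAAH+IAAAAAAAAAAAAAAIAAAAAAAAAAAAAAAAAAAAAAAAAAAAAAAAAAAAAAAAAAAAAAAAAAAAAAAAAAAAAAAAAAAAAAAAAAAAAAAAAAAAAAAAAAAAAAAAAAAAAAAAAAAAAAAAAAAAAAAAAAAAAAAAAAAAAAAAAAAAAAAAAAAAAAAAAAAAAAAAAAAAAAAAAAAAAAAAAAAAAAAAAAAAAAAAAAAAAAAAAAAAAAAAAAAAAAAAAAAAAAAAAAAAAAAAAAAAAAAAAAAAAAAAAAAAAAAAAAAAAAAAAAAAAAAAAAAAAAAAAAAAAAAAAAAAAAAAAAAAAAAAAAAAAAAAAAAAAAAAAAAAAAAAAAAAAAAAAA="/>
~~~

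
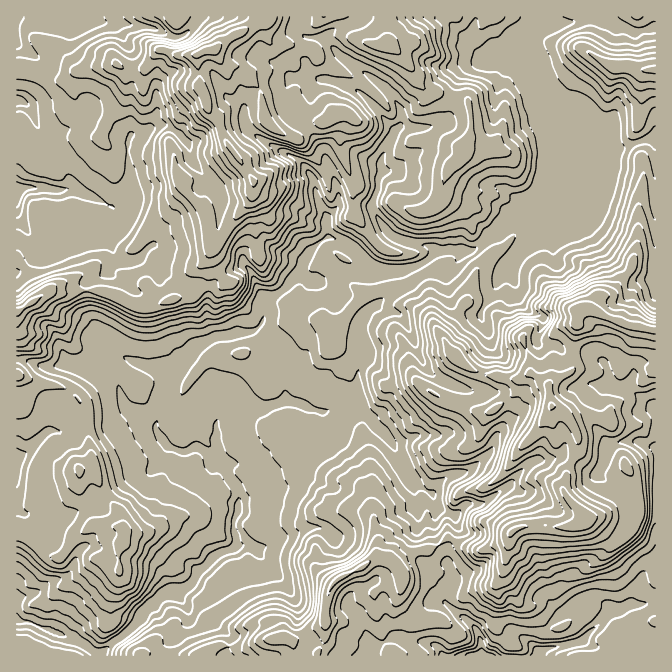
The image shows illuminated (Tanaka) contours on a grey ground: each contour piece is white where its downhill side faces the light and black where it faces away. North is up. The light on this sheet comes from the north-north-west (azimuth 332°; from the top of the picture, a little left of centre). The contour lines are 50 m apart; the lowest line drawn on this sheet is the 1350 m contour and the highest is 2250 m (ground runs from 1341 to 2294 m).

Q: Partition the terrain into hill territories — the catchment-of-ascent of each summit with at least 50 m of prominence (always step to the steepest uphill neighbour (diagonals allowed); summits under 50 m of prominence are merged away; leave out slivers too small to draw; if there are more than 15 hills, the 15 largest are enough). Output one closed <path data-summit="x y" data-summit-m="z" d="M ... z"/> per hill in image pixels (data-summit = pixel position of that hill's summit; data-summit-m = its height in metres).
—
<path data-summit="585 520" data-summit-m="2294" d="M530 61l-7 1 0 18 5 8 18 52 0 32-3 8 0 10-19 14-42 40-10 7-18 0-2-2-15 2-10 10-13 7-32 1-12-5-15-15-10-6-18-5-16 12-12 23-19 20-17 7 1 18-7 11-7 4-33 3-20 10-25 27-34-10-8 0-12 15 0 7 6 20 21 18 9 3 13 20 12 5 10 0 5-3 5 0 16 13 3-3-2-35 3-15 3-2 10-2 8 4 27 0 17-7 6 0 32 12 15-7 23 3 13 11 20 23 15 30 16 16 8 5 12-15 10-5 11-1 19-14 7-7 7-19 15-20 5-13 8-10 15-28-5-25 5-9 2-10-4-4-11-3-7-8-5-11-5-29 38-45 5-10 0-5-3-5 18-12 8 0 4 4-3 27 21 28 31 31 7 3 15 0 4-2 0-140-2-1-4 3-26 9-19 0-5 5-6-13-18-12-10-16-18-20-10-24z"/><path data-summit="214 50" data-summit-m="2277" d="M300 16l-100 0-15 18-8 4-8-2-15-8-22-2-12-3-16-2-29 2-15-7-44 1 0 255 8-3 10-12 4-10-3-8 7 5 15 4 35-9 16-6 6 27-10 14-16 7-2 4 2 23 8 20 2 12 10 11 27 12 37 10 25-27 20-10 33-3 7-4 7-11-1-18 17-7 19-20 12-23 16-12 18 5 10 6 15 15 12 5 32-1 13-7 9-9-8-6-21-3-15-7-8-8-14-22-32-1 0-17-15-38-12-17-15-13-8-12-2-20 3-6 6-4 19-2 4 3 10 0 22 7 8 5 37 40 6-8 0-13-7-12-17-17-35-23-17-19-18-1-8-10z"/><path data-summit="342 577" data-summit-m="2013" d="M290 401l-6 0-17 7-27 0-11-4-10 4-3 15 0 20 2 2-2 15 8 5 5 13 7 7 3 8-1 21-4 4 2 27-7 6-12 3-19 18-4 8-5 5 20 22 4 13 15 14 1 10-3 8 1 4 140 0 7-10 18-8 13 1-1-5 4-9 19-19 8-5 11 1 7-25-7-22-12-20 0-18 4-9-5-13-9-6-16-16-15-30-29-32-27-5-15 7z"/><path data-summit="124 528" data-summit-m="1816" d="M169 446l-10 16-9 9-16 5-39 27-13 5-15 10-18 4 0 13-23 22-10 18 0 43 2 3 14 2 40 16 10-13 20-8 20 1 10 9 9-10 2-4 21-20 16-1 5-4 9-9 4-8 19-18 12-3 7-6-2-27 4-4 1-21-3-8-7-7-5-13-9-4-16-13-5 0-5 3-10 0z"/><path data-summit="457 162" data-summit-m="1982" d="M510 58l-10 1-12-1-21 10-9 12-5 28-9 15-16 5-30 0-4 4-13 28 2 12-5 8 0 10-5 12 1 11 18 23 15 7 21 3 7 5 13-2 24 2 23-18 29-29 19-14 0-10 3-8 0-32-18-52-5-8 0-18-3-3z"/><path data-summit="579 310" data-summit-m="2289" d="M577 186l-8 0-18 12 3 5 0 5-5 10-36 42-2 12 5 13 0 7 5 11 7 8 11 3 4 4-2 10-5 9 3 7 18 2 8 7 25 1 10 5 6 6 3 20 3 3 17 1 5-16 0-6 5-4 17-1 0-84-19 1-7-3-31-31-21-28 3-27z"/><path data-summit="655 70" data-summit-m="2009" d="M602 16l-20 0-7 5-20 5-25-2-9 9 0 14 3 13 6 1 8 7 10 24 18 20 10 16 18 12 6 13 5-5 19 0 26-9 6-4 0-107-4 0-18 5-24-10z"/><path data-summit="552 407" data-summit-m="2255" d="M542 344l-4 1 3 12-2 10-13 23-8 10-5 13-15 20-7 19-23 19-14 3-10 5-11 13 1 10 8 9 15 3 10-10 13 0 10-5 17-11 27-27 18-2 10-3 32 18 9-9 6-20-13-17-2-6 7-29 8-8-3-20-6-6-15-6-20 0-8-7z"/><path data-summit="385 45" data-summit-m="2122" d="M447 16l-85 0-4 5-28 12-4 7 16 18 35 23 17 17 7 12-1 18 28 0 12-4 8-6 5-10 1-16 7-19 6-5 19-10-17-13-1-5-20-20z"/><path data-summit="17 312" data-summit-m="2017" d="M108 233l-16 6-35 9-21-6 2 5-4 10-10 12-8 4 1 86 7 0 16 7 18 0 10-3 16 1 26 12 7 7 9-16 8-5-26-11-10-11-2-12-8-20-2-10 2-16 16-8 10-14z"/><path data-summit="80 470" data-summit-m="1809" d="M135 413l-7 0-16 11-20-1-17 3-10 7-7-2-13 2-21 21-8 4 0 49 9 7 7-3 6 0 12 10 14-2 18-11 13-5 39-27 16-5 9-9 9-15-12-19-11-5z"/><path data-summit="337 113" data-summit-m="2083" d="M314 76l-19 2-6 4-3 6 2 20 8 12 15 13 12 17 15 38 0 17 32 1 2 2 6-18 0-10 5-8-2-12 13-30-36-39-16-8-24-4z"/><path data-summit="17 375" data-summit-m="1833" d="M24 359l-8 1 0 37 8 1 1-2 12 5 13 2 8 6 3-7 12-15 11-22-16-2-10 3-18 0z"/><path data-summit="34 655" data-summit-m="1486" d="M17 619l0 37 82-1-24-16-43-16z"/><path data-summit="174 17" data-summit-m="2043" d="M199 16l-138 1 14 6 29-2 28 5 13 0 32 12 8-4 9-9z"/>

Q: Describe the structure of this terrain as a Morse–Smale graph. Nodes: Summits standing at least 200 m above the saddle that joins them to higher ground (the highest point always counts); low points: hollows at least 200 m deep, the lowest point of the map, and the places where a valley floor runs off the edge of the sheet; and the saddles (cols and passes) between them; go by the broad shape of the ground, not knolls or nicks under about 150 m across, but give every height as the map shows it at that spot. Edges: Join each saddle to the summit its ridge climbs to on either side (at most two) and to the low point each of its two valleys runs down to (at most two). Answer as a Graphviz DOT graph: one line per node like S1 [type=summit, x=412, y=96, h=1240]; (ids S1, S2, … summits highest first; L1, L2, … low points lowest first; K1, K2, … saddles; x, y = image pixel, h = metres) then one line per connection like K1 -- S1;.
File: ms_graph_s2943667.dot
graph terrain {
  S1 [type=summit, x=585, y=520, h=2294];
  S2 [type=summit, x=212, y=50, h=2277];
  S3 [type=summit, x=655, y=70, h=2009];
  L1 [type=low, x=18, y=620, h=1341];
  L2 [type=low, x=480, y=655, h=1515];
  L3 [type=low, x=18, y=192, h=1558];
  K1 [type=saddle, x=87, y=290, h=1852];
  K2 [type=saddle, x=438, y=544, h=1850];
  K3 [type=saddle, x=637, y=142, h=1737];
  K4 [type=saddle, x=482, y=245, h=1654];
  K1 -- S2;
  K1 -- L1;
  K1 -- L3;
  K2 -- S1;
  K2 -- L1;
  K2 -- L2;
  K3 -- S1;
  K3 -- S3;
  K3 -- L1;
  K4 -- S1;
  K4 -- S2;
  K4 -- L1;
}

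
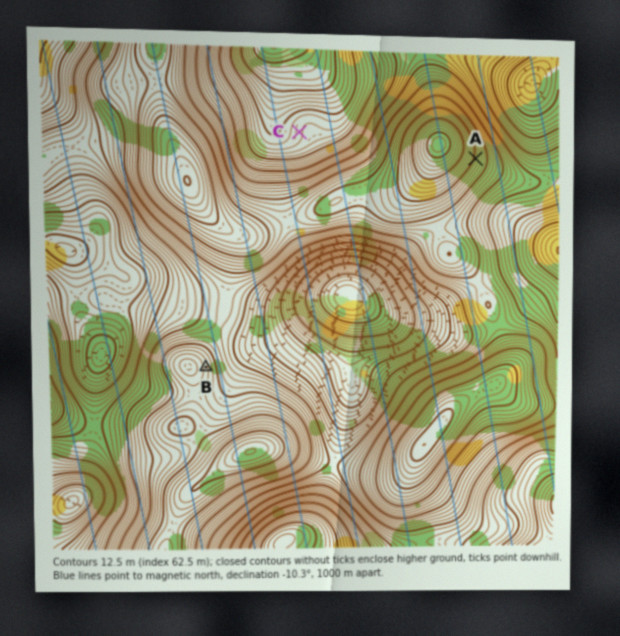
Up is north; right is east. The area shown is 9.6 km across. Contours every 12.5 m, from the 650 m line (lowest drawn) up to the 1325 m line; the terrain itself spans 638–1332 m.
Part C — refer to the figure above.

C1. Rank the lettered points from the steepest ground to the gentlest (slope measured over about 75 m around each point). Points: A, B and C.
A B C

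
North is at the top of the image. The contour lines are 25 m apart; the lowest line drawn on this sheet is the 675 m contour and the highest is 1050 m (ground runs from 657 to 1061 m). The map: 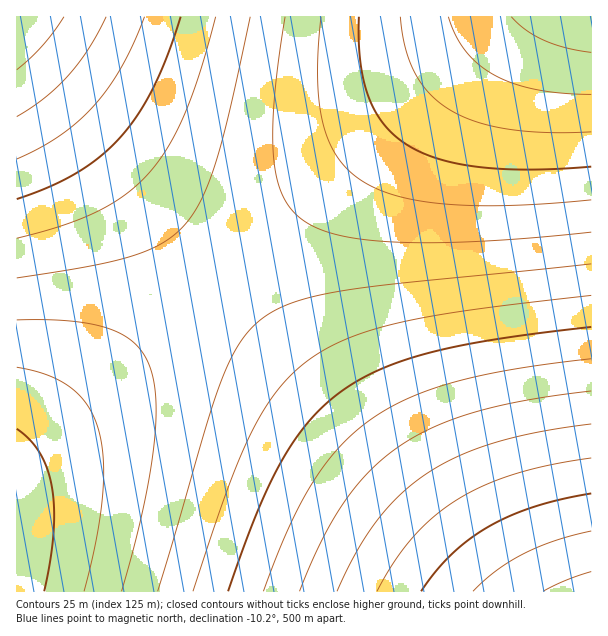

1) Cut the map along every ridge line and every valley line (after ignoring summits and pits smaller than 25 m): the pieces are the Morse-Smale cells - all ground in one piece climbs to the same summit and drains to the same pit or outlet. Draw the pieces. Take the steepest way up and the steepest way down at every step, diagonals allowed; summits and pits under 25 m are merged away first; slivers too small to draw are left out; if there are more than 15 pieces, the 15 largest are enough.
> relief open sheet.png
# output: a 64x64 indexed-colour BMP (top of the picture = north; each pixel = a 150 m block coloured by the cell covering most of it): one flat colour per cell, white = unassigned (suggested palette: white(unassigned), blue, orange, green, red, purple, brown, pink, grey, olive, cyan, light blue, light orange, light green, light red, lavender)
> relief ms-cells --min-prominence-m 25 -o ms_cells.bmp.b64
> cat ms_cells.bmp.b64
<image width="64" height="64" href="data:image/bmp;base64,Qk12CAAAAAAAAHYAAAAoAAAAQAAAAEAAAAABAAQAAAAAAAAIAAATCwAAEwsAABAAAAAAAAAA////ALR3HwAOf/8ALKAsACgn1gC9Z5QAS1aMAMJ34wB/f38AIr28AM++FwDox64AeLv/AIrfmACWmP8A1bDFACIiIiIiIiIiIiIiIiIiIiIiIiIiIiIiIiIiIRERERERIiIiIiIiIiIiIiIiIiIiIiIiIiIiIiIiIiIREREREREiIiIiIiIiIiIiIiIiIiIiIiIiIiIiIiIiIRERERERESIiIiIiIiIiIiIiIiIiIiIiIiIiIiIiIiIRERERERERIiIiIiIiIiIiIiIiIiIiIiIiIiIiIiIiIREREREREREiIiIiIiIiIiIiIiIiIiIiIiIiIiIiIiIRERERERERESIiIiIiIiIiIiIiIiIiIiIiIiIiIiIiIRERERERERERIiIiIiIiIiIiIiIiIiIiIiIiIiIiIiIhEREREREREREiIiIiIiIiIiIiIiIiIiIiIiIiIiIiIhERERERERERESIiIiIiIiIiIiIiIiIiIiIiIiIiIiIhERERERERERERIiIiIiIiIiIiIiIiIiIiIiIiIiIiIhEREREREREREREiIiIiIiIiIiIiIiIiIiIiIiIiIiIhERERERERERERESIiIiIiIiIiIiIiIiIiIiIiIiIiIhERERERERERERERIiIiIiIiIiIiIiIiIiIiIiIiIiIhEREREREREREREREiIiIiIiIiIiIiIiIiIiIiIiIiIhERERERERERERERESIiIiIiIiIiIiIiIiIiIiIiIiIiERERERERERERERERRCIiIiIiIiIiIiIiIiIiIiIiIiERERERERERERERERFEQiIiIiIiIiIiIiIiIiIiIiIiEREREREREREREREREUREIiIiIiIiIiIiIiIiIiIiIiERERERERERERERERERRERCIiIiIiIiIiIiIiIiIiIiERERERERERERERERERFEREQiIiIiIiIiIiIiIiIiIiEREREREREREREREREREUREREIiIiIiIiIiIiIiIiIiERERERERERERERERERERRERERCIiIiIiIiIiIiIiIiERERERERERERERERERERFEREREQiIiIiIiIiIiIiIiEREREREREREREREREREREUREREREQiIiIiIiIiIiIiIRERERERERERERERERERERREREREREIiIiIiIiIiIiIRERERERERERERERERERERFERERERERCIiIiIiIiIiIREREREREREREREREREREREUREREREREQiIiIiIiIiIRERERERERERERERERERERERREREREREREIiIiIiIiIRERERERERERERERERERERERFERERERERERCIiIiIiIREREREREREREREREREREREREUREREREREREQiIiIiIRERERERERERERERERERERERERREREREREREREIiIiIRERERERERERERERERERERERERFEREREREREREREIiIREREREREREREREREREREREREREURERERERERERERCIhERERERERERERERERERERERERERREREREREREREREQhERERERERERERERERERERERERERFERERERERERERERDEREREREREREREREREREREREREREURERERERERERERDMxERERERERERERERERERERERERERRERERERERERERDMzMRERERERERERERERERERERERERFERERERERERERDMzMzEREREREREREREREREREREREREURERERERERERDMzMzMzERERERERERERERERERERERERRERERERERERDMzMzMzMxERERERERERERERERERERERFEREREREREREMzMzMzMzMREREREREREREREREREREREUREREREREREMzMzMzMzMzERERERERERERERERERERERREREREREREMzMzMzMzMzMxERERERERERERERERERERFEREREREREMzMzMzMzMzMzMREREREREREREREREREREUREREREREMzMzMzMzMzMzMzERERERERERERERERERERREREREREMzMzMzMzMzMzMzMxERERERERERERERERERFEREREREMzMzMzMzMzMzMzMzMxEREREREREREREREREUREREREMzMzMzMzMzMzMzMzMzMRERERERERERERERERREREREMzMzMzMzMzMzMzMzMzMzERERERERERERERERFEREREQzMzMzMzMzMzMzMzMzMzMxEREREREREREREREUREREQzMzMzMzMzMzMzMzMzMzMzMRERERERERERERERREREQzMzMzMzMzMzMzMzMzMzMzMzERERERERERERERFEREQzMzMzMzMzMzMzMzMzMzMzMzMxEREREREREREREUREQzMzMzMzMzMzMzMzMzMzMzMzMzMRERERERERERERREQzMzMzMzMzMzMzMzMzMzMzMzMzMzMRERERERERERFEQzMzMzMzMzMzMzMzMzMzMzMzMzMzMzEREREREREREUQzMzMzMzMzMzMzMzMzMzMzMzMzMzMzMxERERERERERQzMzMzMzMzMzMzMzMzMzMzMzMzMzMzMzMRERERERERFDMzMzMzMzMzMzMzMzMzMzMzMzMzMzMzMzERERERERETMzMzMzMzMzMzMzMzMzMzMzMzMzMzMzMzMxERERERERMzMzMzMzMzMzMzMzMzMzMzMzMzMzMzMzMzMREREREREzMzMzMzMzMzMzMzMzMzMzMzMzMzMzMzMzMzMRERERETMzMzMzMzMzMzMzMzMzMzMzMzMzMzMzMzMzMzERERER"/>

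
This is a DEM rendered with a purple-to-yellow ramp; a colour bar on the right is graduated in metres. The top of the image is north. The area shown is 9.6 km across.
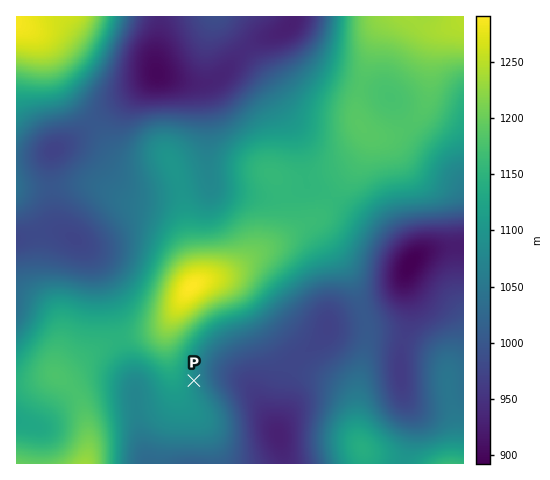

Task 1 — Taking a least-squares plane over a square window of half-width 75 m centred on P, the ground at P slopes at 8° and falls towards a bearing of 84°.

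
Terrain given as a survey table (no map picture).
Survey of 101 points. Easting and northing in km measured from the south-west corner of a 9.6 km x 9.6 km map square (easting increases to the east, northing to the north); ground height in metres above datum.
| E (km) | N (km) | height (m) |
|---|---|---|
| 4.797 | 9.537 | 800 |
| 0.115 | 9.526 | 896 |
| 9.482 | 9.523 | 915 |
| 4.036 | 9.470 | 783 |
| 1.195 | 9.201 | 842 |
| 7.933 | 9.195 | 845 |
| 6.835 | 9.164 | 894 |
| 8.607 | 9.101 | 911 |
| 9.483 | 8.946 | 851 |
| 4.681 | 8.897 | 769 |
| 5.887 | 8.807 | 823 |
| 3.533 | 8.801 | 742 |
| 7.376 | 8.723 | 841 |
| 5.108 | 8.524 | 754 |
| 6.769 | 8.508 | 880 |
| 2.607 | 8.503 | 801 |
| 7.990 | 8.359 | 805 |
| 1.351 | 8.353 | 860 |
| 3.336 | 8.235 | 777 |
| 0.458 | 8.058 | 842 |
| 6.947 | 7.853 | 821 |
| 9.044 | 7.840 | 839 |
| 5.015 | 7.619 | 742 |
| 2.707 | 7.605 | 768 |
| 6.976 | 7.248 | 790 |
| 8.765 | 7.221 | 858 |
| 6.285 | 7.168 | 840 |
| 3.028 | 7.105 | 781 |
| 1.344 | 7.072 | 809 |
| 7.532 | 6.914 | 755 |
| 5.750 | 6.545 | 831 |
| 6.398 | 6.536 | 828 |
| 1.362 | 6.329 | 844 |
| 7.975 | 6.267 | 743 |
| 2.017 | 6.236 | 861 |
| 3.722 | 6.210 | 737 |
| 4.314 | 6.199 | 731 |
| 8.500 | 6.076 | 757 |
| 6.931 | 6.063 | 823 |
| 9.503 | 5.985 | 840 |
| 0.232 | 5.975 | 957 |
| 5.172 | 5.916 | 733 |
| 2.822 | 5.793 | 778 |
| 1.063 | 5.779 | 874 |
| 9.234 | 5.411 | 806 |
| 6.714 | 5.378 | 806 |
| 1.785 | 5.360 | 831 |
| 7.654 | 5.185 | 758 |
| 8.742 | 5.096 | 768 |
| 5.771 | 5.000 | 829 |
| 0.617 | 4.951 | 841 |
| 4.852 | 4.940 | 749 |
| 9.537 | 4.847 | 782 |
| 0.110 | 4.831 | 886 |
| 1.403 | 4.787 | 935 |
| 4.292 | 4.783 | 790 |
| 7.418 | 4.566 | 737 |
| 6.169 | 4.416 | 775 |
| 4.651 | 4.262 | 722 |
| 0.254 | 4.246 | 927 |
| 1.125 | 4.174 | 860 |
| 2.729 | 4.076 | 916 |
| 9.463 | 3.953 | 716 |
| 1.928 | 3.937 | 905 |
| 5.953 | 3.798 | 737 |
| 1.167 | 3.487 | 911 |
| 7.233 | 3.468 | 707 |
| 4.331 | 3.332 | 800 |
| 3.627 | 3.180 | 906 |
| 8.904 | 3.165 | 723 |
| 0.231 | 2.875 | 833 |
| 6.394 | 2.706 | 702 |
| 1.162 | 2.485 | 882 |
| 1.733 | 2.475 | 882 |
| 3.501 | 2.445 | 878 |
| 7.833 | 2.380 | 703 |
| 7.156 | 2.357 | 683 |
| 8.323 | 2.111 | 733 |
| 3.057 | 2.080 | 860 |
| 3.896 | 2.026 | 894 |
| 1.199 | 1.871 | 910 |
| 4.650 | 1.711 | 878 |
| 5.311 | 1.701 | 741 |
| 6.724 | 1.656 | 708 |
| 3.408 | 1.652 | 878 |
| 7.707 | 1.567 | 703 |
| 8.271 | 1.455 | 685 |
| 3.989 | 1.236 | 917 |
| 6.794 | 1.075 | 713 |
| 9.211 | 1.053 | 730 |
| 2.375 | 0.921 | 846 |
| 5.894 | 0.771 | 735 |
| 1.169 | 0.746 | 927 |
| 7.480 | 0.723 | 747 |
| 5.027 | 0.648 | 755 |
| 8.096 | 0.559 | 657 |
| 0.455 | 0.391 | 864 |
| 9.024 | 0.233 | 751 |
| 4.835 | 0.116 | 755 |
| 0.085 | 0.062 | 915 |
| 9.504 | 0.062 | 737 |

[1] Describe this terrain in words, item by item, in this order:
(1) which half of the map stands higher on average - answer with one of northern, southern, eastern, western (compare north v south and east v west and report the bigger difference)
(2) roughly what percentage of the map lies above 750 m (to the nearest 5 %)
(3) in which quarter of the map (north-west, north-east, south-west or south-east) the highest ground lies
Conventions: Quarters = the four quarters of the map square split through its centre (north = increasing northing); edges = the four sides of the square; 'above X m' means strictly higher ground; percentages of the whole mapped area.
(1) On average the western half of the map is the higher ground.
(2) About 75 % of the map lies above 750 m.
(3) The highest ground is in the north-west quarter.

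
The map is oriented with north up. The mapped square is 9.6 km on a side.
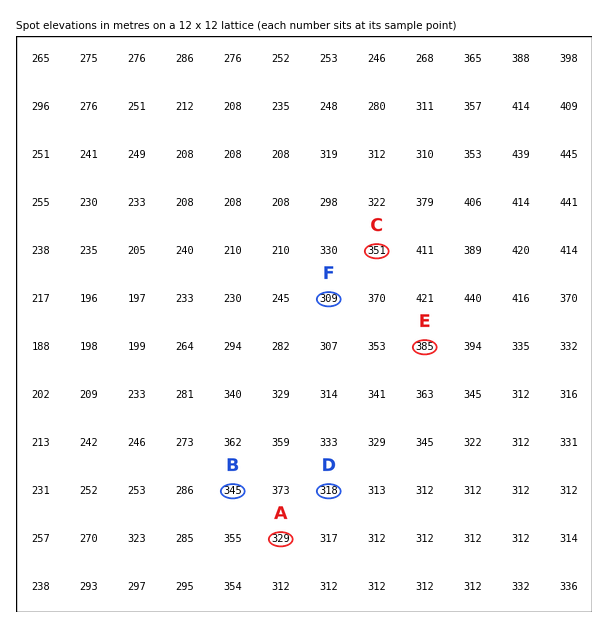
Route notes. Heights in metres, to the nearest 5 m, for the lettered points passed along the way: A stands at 330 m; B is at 345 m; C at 350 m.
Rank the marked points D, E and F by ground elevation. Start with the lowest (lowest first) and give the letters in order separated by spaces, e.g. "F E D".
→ F D E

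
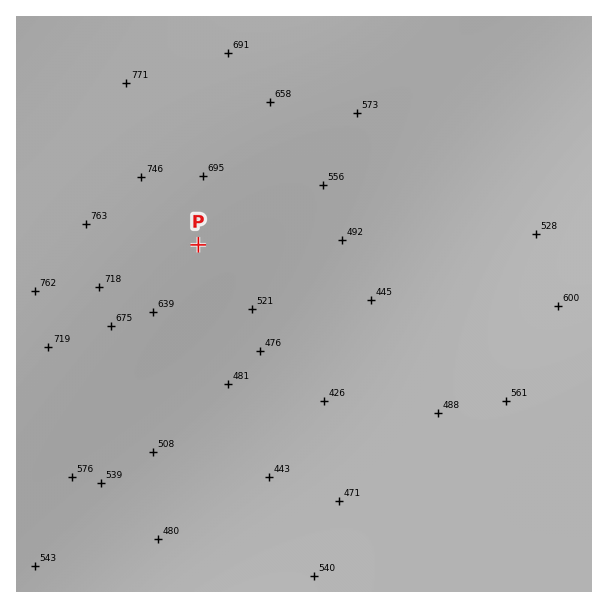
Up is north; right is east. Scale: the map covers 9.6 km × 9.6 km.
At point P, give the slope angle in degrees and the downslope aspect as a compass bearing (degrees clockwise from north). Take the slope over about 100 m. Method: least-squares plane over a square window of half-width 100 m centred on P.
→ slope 5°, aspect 127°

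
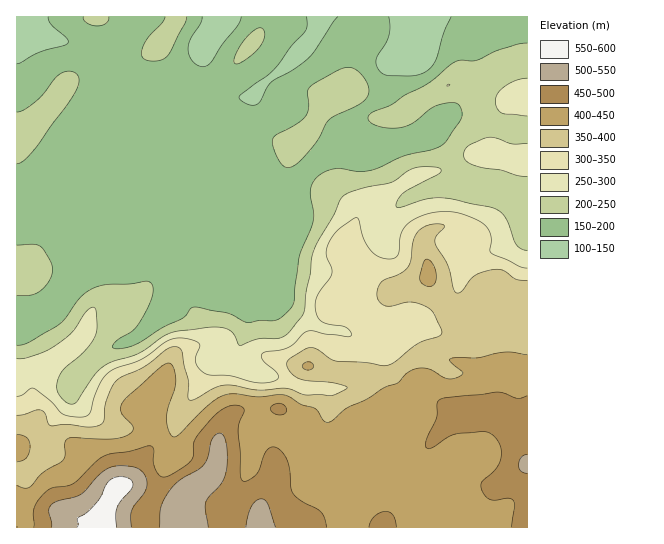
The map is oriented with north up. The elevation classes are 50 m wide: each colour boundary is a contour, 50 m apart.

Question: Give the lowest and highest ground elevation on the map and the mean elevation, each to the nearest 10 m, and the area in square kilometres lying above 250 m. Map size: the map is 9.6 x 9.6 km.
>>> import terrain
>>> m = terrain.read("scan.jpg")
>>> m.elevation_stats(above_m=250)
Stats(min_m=130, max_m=570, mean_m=280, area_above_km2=44.9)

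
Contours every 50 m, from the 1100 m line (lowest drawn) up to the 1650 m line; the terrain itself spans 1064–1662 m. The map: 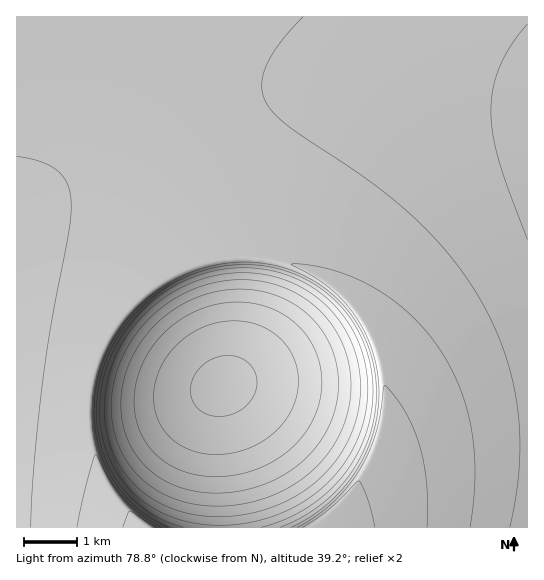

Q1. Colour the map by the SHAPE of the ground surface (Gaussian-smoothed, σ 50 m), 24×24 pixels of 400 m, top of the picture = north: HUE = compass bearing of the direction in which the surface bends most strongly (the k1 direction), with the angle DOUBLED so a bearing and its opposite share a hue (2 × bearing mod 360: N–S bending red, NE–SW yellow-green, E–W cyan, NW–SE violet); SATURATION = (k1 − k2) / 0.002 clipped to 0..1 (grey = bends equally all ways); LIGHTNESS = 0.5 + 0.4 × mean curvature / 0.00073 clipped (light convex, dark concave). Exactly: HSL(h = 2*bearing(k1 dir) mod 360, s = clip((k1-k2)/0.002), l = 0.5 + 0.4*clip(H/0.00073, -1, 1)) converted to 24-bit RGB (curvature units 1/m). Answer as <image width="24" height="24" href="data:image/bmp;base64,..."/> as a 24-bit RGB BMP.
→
<image width="24" height="24" href="data:image/bmp;base64,Qk32BgAAAAAAADYAAAAoAAAAGAAAABgAAAABABgAAAAAAMAGAAATCwAAEwsAAAAAAAAAAAAAgX5+gX5+gX5/gX5/gHp+MwAV6HlHqcvPlqKvkpWnlZGoopWwx6fP5VTMADMPbH52fH9/fH9/fX9/fX9+fX9+fX9+fn9+foB+gX9/gX5/gX5/gX5/MAMneuaMm7WrkZ2ejZKXjIyVjYuVkYyXm46dsJar4aHCADMheH9+fH9/fX9/fX9+fX9+fX9+fX9+fn9+gX9/gX9/gX5/clN6mgCmob+ikpyVjpOTi42QioqPi4mPjYmPkYuSmY6Vr5ae5HB1Bi8ufX9/fX9/fX9+fX9+fX9+fX9+fn9+gX9/gX9/gX+AHAMwyOOxmqWVkJSPjI6OioqMiYmMiYiMi4iMjYmOkYuOnI+QyKijAEdednx+fX9+fX9+fX9+fX9+fX9+fn9+gX9/gX9/gX+ADwE109y1nJ6SkZGNjIyLi4mLiYiKiYiKioiLi4mLjoqLlY6Nq56VJZnrJT9gfX9/fX9+fX9+fX9+fX9+fn9+gX9/gX9/gX+AAAFI1dGunZqQkY+MjYqLi4mLioiKiYiKiYiKiomKjIuKkpCMo56S39WpBQ0ufX9/fX9+fX9+fX9+fn9+foB+gX9/gX9/gX+AARAy39C4oJeRk42MjoqLjImLi4iLioiKiYiKiomKjIyLkZKNoKKS2uCzCAQvfX9/fX9/fX9/fn9+fn9+foB+gX9/gX9/gX+ABRwu4rKbqZeTl42OkIqNjYmMjIiMioiLiomLioqLi42Mj5SOnaeUq+BxIg9FfX9/fX9/fn9/fn9/foB/foB/gX9/gX+AgX+AZHV+AG+BxqGkn4+UlYyRkIqPjYmOi4mNioqNi4yOjZGPkJqRobyeYgCTcWZ9fn9/fn9/fn9/foB/foB/foB/gX+AgX+AgX+AgX+ABS4p6WuSt5inno+aloyWkIuTjYuRi4yRjZCTj5mXlqqfquO1MgEyfn9/fn9/fn+AfoCAfoB/foB/foB/gX+AgX+AgX+AgX+AfH+AADMb6HbBwp6+o5Kml4+ekY6bj5GbkZqgmLCxtOHTMwAffml7fn+Afn+Afn+AfoCAfoCAfoCAfoCAgX+AgX+AgX+AgX+AgX+Ae4B+BC8MD6QA1rLkvKvTpaDDpKvIuM7f6kFdMwAJe1pofn+Afn+Afn+AfoCAfoCAfoCAfoCAfoCAgX+AgX+AgX+AgX+AgX+AgX+AgX+AWHhPFDADM0wAaG8AZE0AMhkBUyUYgHx/fn6Afn+Afn+Afn+AfoCAfoCAfoCAfoCAf4GAgX+AgX+AgX+AgX+AgX+AgX+BgX+BgX+BgH+BgH6AgH6Af36Af36Af36Afn6Afn+Afn+Afn+Afn+AfoCAfoCAf4CBf4CBf4GAgX+AgX+AgX+AgX+AgX+BgX+BgX+BgX+BgH+BgH+BgH+Bf3+Bf3+Bf3+Bf3+Bfn+Bf3+Bf3+Bf3+Bf4CBf4CBf4CBf4CBf4GBgX+AgX+AgX+AgX+AgX+BgX+BgX+BgH+BgH+BgH+BgH+BgH+Bf3+Bf3+Bf3+Bf3+Bf3+Bf3+Bf3+Bf4CBf4CBf4CBf4CBf4GBgX+AgX+AgX+AgX+BgX+BgX+BgX+BgH+BgH+BgH+BgH+BgH+Bf3+Bf3+Bf3+Bf3+Bf3+Bf3+Bf4CBf4CBf4CBf4CBf4CBf4GBgX+AgX+AgX+AgX+BgX+BgX+BgH+BgH+BgH+BgH+BgH+BgH+Bf3+Bf3+Bf3+Bf3+Bf3+Bf3+Bf4CBf4CBf4CBf4CBf4CBf4CBgH+AgH+AgX+AgX+BgX+BgX+BgH+BgH+BgH+BgH+BgH+BgH+Bf3+Bf3+Bf3+Bf3+Bf3+Bf3+Bf4CBf4CBf4CBf4CBf4CBf4CBgH+AgH+AgH+AgX+BgH+BgH+BgH+BgH+BgH+BgH+BgH+BgH+BgH+Bf3+Bf3+Bf3+Bf3+Bf3+Bf4CBf4CBf4CBf4CBf4CBf4CBgH+AgH+AgH+AgH+AgH+AgH+BgH+BgH+BgH+BgH+BgH+BgH+BgH+Bf3+Bf3+Bf3+Bf3+Bf3+Bf4CBf4CBf4CBf4CBf4CBf4CBgH+AgH+AgH+AgH+AgH+AgH+AgH+AgH+AgH+BgH+BgH+BgH+BgH+Bf3+Bf3+Bf3+Bf3+Bf4CBf4CBf4CBf4CBf4CBf4CAf4CAgH+AgH+AgH+AgH+AgH+AgH+AgH+AgH+AgH+AgH+AgH+AgH+AgH+Bf3+Bf3+Bf3+Bf3+Bf4CBf4CAf4CAf4CAf4CAf4CAf4CAgH+AgH+AgH+AgH+AgH+AgH+AgH+AgH+AgH+AgH+AgH+AgH+AgH+Af3+Af3+Af3+Af3+Af4CAf4CAf4CAf4CAf4CAf4CAf4CA"/>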